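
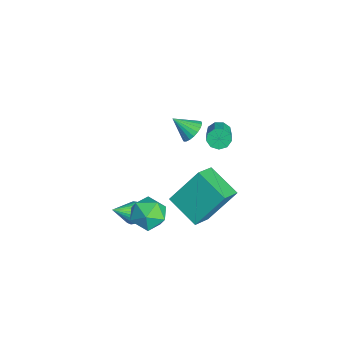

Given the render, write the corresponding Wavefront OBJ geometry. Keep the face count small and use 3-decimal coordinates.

v 1.603 -2.248 -2.76
v 1.934 -1.87 -2.451
v 1.937 -3.212 -1.94
v 1.717 -1.85 -2.339
v 1.479 -1.899 -2.3
v 1.264 -2.008 -2.341
v 1.106 -2.159 -2.454
v 1.035 -2.325 -2.62
v 1.062 -2.478 -2.811
v 1.183 -2.59 -2.992
v 1.376 -2.644 -3.134
v 1.608 -2.629 -3.211
v 1.84 -2.548 -3.21
v 2.03 -2.415 -3.131
v 2.147 -2.253 -2.988
v 2.17 -2.09 -2.806
v 2.095 -1.955 -2.616
v -1.645 1.002 -0.636
v -1.158 1.159 -0.22
v -2.015 0.158 0.116
v -1.36 1.324 -0.135
v -1.612 1.433 -0.138
v -1.87 1.467 -0.226
v -2.088 1.421 -0.385
v -2.23 1.302 -0.588
v -2.271 1.132 -0.799
v -2.203 0.939 -0.982
v -2.039 0.757 -1.105
v -1.806 0.617 -1.148
v -1.546 0.544 -1.101
v -1.303 0.55 -0.975
v -1.118 0.634 -0.789
v -1.025 0.782 -0.578
v -1.039 0.968 -0.376
v 1.812 -1.592 -1.38
v 2.306 -0.89 -1.753
v 2.894 -2.57 -1.787
v 3.388 -1.868 -2.16
v 3.282 -1.924 -1.232
v 2.613 -1.32 -0.98
v 2.587 -2.14 -2.56
v 1.918 -1.536 -2.308
v 2.784 -1.229 -2.482
v 3.214 -1.095 -1.662
v 1.986 -2.365 -1.878
v 2.416 -2.231 -1.058
v -3.775 2.682 -3.275
v -3.483 3.019 -3.676
v -2.493 2.816 -3.126
v -2.785 2.478 -2.725
v -3.609 3.252 -3.362
v -2.62 3.049 -2.812
v -3.813 3.217 -3.008
v -2.824 3.014 -2.457
v -3.999 2.932 -2.778
v -3.01 2.729 -2.228
v -4.08 2.53 -2.782
v -3.091 2.327 -2.231
v -4.018 2.198 -3.016
v -3.029 1.995 -2.466
v -3.842 2.093 -3.371
v -2.853 1.89 -2.821
v -3.634 2.263 -3.682
v -2.645 2.06 -3.132
v -3.492 2.629 -3.802
v -2.503 2.426 -3.252
v 1.315 0.014 -2.038
v 1.205 1.324 -0.4
v 2.651 0.926 -2.678
v 2.541 2.236 -1.04
v 2.119 -0.716 -1.4
v 2.009 0.594 0.238
v 3.455 0.196 -2.04
v 3.345 1.506 -0.402
f 2 1 4
f 2 4 3
f 4 1 5
f 4 5 3
f 5 1 6
f 5 6 3
f 6 1 7
f 6 7 3
f 7 1 8
f 7 8 3
f 8 1 9
f 8 9 3
f 9 1 10
f 9 10 3
f 10 1 11
f 10 11 3
f 11 1 12
f 11 12 3
f 12 1 13
f 12 13 3
f 13 1 14
f 13 14 3
f 14 1 15
f 14 15 3
f 15 1 16
f 15 16 3
f 16 1 17
f 16 17 3
f 17 1 2
f 17 2 3
f 19 18 21
f 19 21 20
f 21 18 22
f 21 22 20
f 22 18 23
f 22 23 20
f 23 18 24
f 23 24 20
f 24 18 25
f 24 25 20
f 25 18 26
f 25 26 20
f 26 18 27
f 26 27 20
f 27 18 28
f 27 28 20
f 28 18 29
f 28 29 20
f 29 18 30
f 29 30 20
f 30 18 31
f 30 31 20
f 31 18 32
f 31 32 20
f 32 18 33
f 32 33 20
f 33 18 34
f 33 34 20
f 34 18 19
f 34 19 20
f 35 46 40
f 35 40 36
f 35 36 42
f 35 42 45
f 35 45 46
f 36 40 44
f 40 46 39
f 46 45 37
f 45 42 41
f 42 36 43
f 38 44 39
f 38 39 37
f 38 37 41
f 38 41 43
f 38 43 44
f 39 44 40
f 37 39 46
f 41 37 45
f 43 41 42
f 44 43 36
f 48 47 51
f 48 51 49
f 49 51 52
f 49 52 50
f 51 47 53
f 51 53 52
f 52 53 54
f 52 54 50
f 53 47 55
f 53 55 54
f 54 55 56
f 54 56 50
f 55 47 57
f 55 57 56
f 56 57 58
f 56 58 50
f 57 47 59
f 57 59 58
f 58 59 60
f 58 60 50
f 59 47 61
f 59 61 60
f 60 61 62
f 60 62 50
f 61 47 63
f 61 63 62
f 62 63 64
f 62 64 50
f 63 47 65
f 63 65 64
f 64 65 66
f 64 66 50
f 65 47 48
f 65 48 66
f 66 48 49
f 66 49 50
f 68 70 67
f 71 68 67
f 67 70 69
f 69 71 67
f 68 74 70
f 72 68 71
f 72 74 68
f 70 74 69
f 73 71 69
f 69 74 73
f 73 72 71
f 74 72 73



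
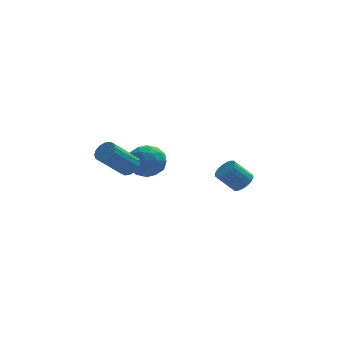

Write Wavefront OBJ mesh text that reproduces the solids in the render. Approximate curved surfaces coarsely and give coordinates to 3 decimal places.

v -1.127 1.632 -0.801
v -0.805 1.242 -0.677
v -1.832 0.759 0.465
v -2.153 1.148 0.341
v -0.729 1.448 -0.521
v -1.756 0.964 0.621
v -0.759 1.703 -0.44
v -1.786 1.219 0.702
v -0.888 1.939 -0.456
v -1.914 1.455 0.686
v -1.08 2.092 -0.564
v -2.107 1.609 0.578
v -1.285 2.123 -0.736
v -2.312 1.639 0.406
v -1.448 2.021 -0.925
v -2.475 1.538 0.217
v -1.524 1.816 -1.081
v -2.551 1.332 0.061
v -1.494 1.561 -1.162
v -2.521 1.077 -0.02
v -1.366 1.325 -1.146
v -2.392 0.841 -0.004
v -1.173 1.171 -1.038
v -2.2 0.688 0.104
v -0.968 1.141 -0.866
v -1.995 0.657 0.276
v -0.926 2.479 -0.578
v -0.384 2.247 0.022
v -0.496 1.453 -1.362
v 0.046 1.221 -0.762
v -0.782 1.127 -0.641
v -1.047 1.761 -0.157
v 0.167 1.939 -1.183
v -0.098 2.573 -0.699
v 0.291 1.913 -0.352
v -0.295 1.412 -0.017
v -0.585 2.288 -1.323
v -1.171 1.787 -0.988
v -0.693 2.453 -0.209
v -0.187 1.247 -1.131
v -0.674 1.192 -1.06
v -0.355 1.055 -0.707
v -1.082 2.168 -0.314
v -0.764 2.031 0.039
v -0.998 1.373 -0.351
v -0.116 1.669 -1.379
v 0.202 1.532 -1.026
v -0.525 2.645 -0.633
v -0.206 2.508 -0.28
v 0.118 2.327 -0.989
v 0.023 2.12 -0.076
v 0.275 1.517 -0.537
v 0.347 1.939 -0.785
v 0.191 2.312 -0.5
v -0.322 1.826 0.121
v -0.07 1.222 -0.34
v -0.556 1.167 -0.269
v -0.712 1.54 0.016
v 0.075 1.629 -0.099
v -0.81 2.478 -1
v -0.558 1.874 -1.461
v -0.168 2.16 -1.356
v -0.324 2.533 -1.071
v -1.155 2.183 -0.803
v -0.903 1.58 -1.264
v -1.071 1.388 -0.84
v -1.227 1.761 -0.555
v -0.955 2.071 -1.241
v 3.745 3.858 -3.189
v 4.036 4.277 -2.934
v 3.286 4.301 -2.116
v 2.995 3.882 -2.371
v 3.898 4.393 -3.064
v 3.148 4.417 -2.246
v 3.737 4.427 -3.213
v 2.987 4.452 -2.396
v 3.577 4.375 -3.359
v 2.827 4.4 -2.541
v 3.442 4.244 -3.478
v 2.692 4.269 -2.66
v 3.354 4.055 -3.554
v 2.604 4.079 -2.736
v 3.325 3.835 -3.574
v 2.575 3.859 -2.756
v 3.36 3.619 -3.535
v 2.61 3.643 -2.717
v 3.454 3.439 -3.444
v 2.704 3.463 -2.626
v 3.592 3.323 -3.314
v 2.842 3.347 -2.496
v 3.753 3.288 -3.164
v 3.003 3.313 -2.347
v 3.913 3.34 -3.019
v 3.163 3.365 -2.201
v 4.048 3.471 -2.9
v 3.298 3.496 -2.082
v 4.136 3.661 -2.824
v 3.386 3.685 -2.006
v 4.165 3.881 -2.804
v 3.415 3.905 -1.986
v 4.13 4.097 -2.843
v 3.38 4.121 -2.025
f 2 1 5
f 2 5 3
f 3 5 6
f 3 6 4
f 5 1 7
f 5 7 6
f 6 7 8
f 6 8 4
f 7 1 9
f 7 9 8
f 8 9 10
f 8 10 4
f 9 1 11
f 9 11 10
f 10 11 12
f 10 12 4
f 11 1 13
f 11 13 12
f 12 13 14
f 12 14 4
f 13 1 15
f 13 15 14
f 14 15 16
f 14 16 4
f 15 1 17
f 15 17 16
f 16 17 18
f 16 18 4
f 17 1 19
f 17 19 18
f 18 19 20
f 18 20 4
f 19 1 21
f 19 21 20
f 20 21 22
f 20 22 4
f 21 1 23
f 21 23 22
f 22 23 24
f 22 24 4
f 23 1 25
f 23 25 24
f 24 25 26
f 24 26 4
f 25 1 2
f 25 2 26
f 26 2 3
f 26 3 4
f 27 64 43
f 64 38 67
f 43 67 32
f 64 67 43
f 27 43 39
f 43 32 44
f 39 44 28
f 43 44 39
f 27 39 48
f 39 28 49
f 48 49 34
f 39 49 48
f 27 48 60
f 48 34 63
f 60 63 37
f 48 63 60
f 27 60 64
f 60 37 68
f 64 68 38
f 60 68 64
f 28 44 55
f 44 32 58
f 55 58 36
f 44 58 55
f 32 67 45
f 67 38 66
f 45 66 31
f 67 66 45
f 38 68 65
f 68 37 61
f 65 61 29
f 68 61 65
f 37 63 62
f 63 34 50
f 62 50 33
f 63 50 62
f 34 49 54
f 49 28 51
f 54 51 35
f 49 51 54
f 30 56 42
f 56 36 57
f 42 57 31
f 56 57 42
f 30 42 40
f 42 31 41
f 40 41 29
f 42 41 40
f 30 40 47
f 40 29 46
f 47 46 33
f 40 46 47
f 30 47 52
f 47 33 53
f 52 53 35
f 47 53 52
f 30 52 56
f 52 35 59
f 56 59 36
f 52 59 56
f 31 57 45
f 57 36 58
f 45 58 32
f 57 58 45
f 29 41 65
f 41 31 66
f 65 66 38
f 41 66 65
f 33 46 62
f 46 29 61
f 62 61 37
f 46 61 62
f 35 53 54
f 53 33 50
f 54 50 34
f 53 50 54
f 36 59 55
f 59 35 51
f 55 51 28
f 59 51 55
f 70 69 73
f 70 73 71
f 71 73 74
f 71 74 72
f 73 69 75
f 73 75 74
f 74 75 76
f 74 76 72
f 75 69 77
f 75 77 76
f 76 77 78
f 76 78 72
f 77 69 79
f 77 79 78
f 78 79 80
f 78 80 72
f 79 69 81
f 79 81 80
f 80 81 82
f 80 82 72
f 81 69 83
f 81 83 82
f 82 83 84
f 82 84 72
f 83 69 85
f 83 85 84
f 84 85 86
f 84 86 72
f 85 69 87
f 85 87 86
f 86 87 88
f 86 88 72
f 87 69 89
f 87 89 88
f 88 89 90
f 88 90 72
f 89 69 91
f 89 91 90
f 90 91 92
f 90 92 72
f 91 69 93
f 91 93 92
f 92 93 94
f 92 94 72
f 93 69 95
f 93 95 94
f 94 95 96
f 94 96 72
f 95 69 97
f 95 97 96
f 96 97 98
f 96 98 72
f 97 69 99
f 97 99 98
f 98 99 100
f 98 100 72
f 99 69 101
f 99 101 100
f 100 101 102
f 100 102 72
f 101 69 70
f 101 70 102
f 102 70 71
f 102 71 72



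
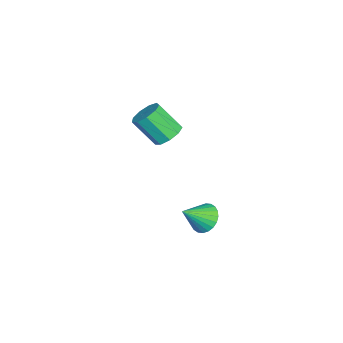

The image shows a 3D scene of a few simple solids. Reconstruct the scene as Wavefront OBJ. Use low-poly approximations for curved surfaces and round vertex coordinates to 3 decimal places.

v -2.248 -1.897 -2.301
v -1.804 -1.388 -2.117
v -1.672 -2.703 -1.459
v -2.008 -1.348 -1.94
v -2.248 -1.391 -1.818
v -2.488 -1.512 -1.769
v -2.692 -1.691 -1.801
v -2.828 -1.901 -1.91
v -2.875 -2.111 -2.078
v -2.827 -2.289 -2.28
v -2.691 -2.406 -2.485
v -2.487 -2.447 -2.663
v -2.247 -2.403 -2.785
v -2.007 -2.283 -2.834
v -1.803 -2.103 -2.802
v -1.667 -1.893 -2.693
v -1.62 -1.683 -2.525
v -1.668 -1.506 -2.323
v -2.83 -3.331 2.056
v -2.216 -3.216 2.267
v -2.415 -4.114 3.336
v -3.03 -4.229 3.124
v -2.502 -2.924 2.458
v -2.702 -3.822 3.527
v -2.942 -2.823 2.461
v -3.141 -3.72 3.53
v -3.329 -2.959 2.274
v -3.529 -3.857 3.343
v -3.483 -3.27 1.985
v -3.683 -4.167 3.054
v -3.332 -3.609 1.729
v -3.532 -4.506 2.798
v -2.945 -3.818 1.625
v -3.145 -4.716 2.694
v -2.505 -3.8 1.723
v -2.705 -4.697 2.792
v -2.217 -3.562 1.976
v -2.417 -4.459 3.045
f 2 1 4
f 2 4 3
f 4 1 5
f 4 5 3
f 5 1 6
f 5 6 3
f 6 1 7
f 6 7 3
f 7 1 8
f 7 8 3
f 8 1 9
f 8 9 3
f 9 1 10
f 9 10 3
f 10 1 11
f 10 11 3
f 11 1 12
f 11 12 3
f 12 1 13
f 12 13 3
f 13 1 14
f 13 14 3
f 14 1 15
f 14 15 3
f 15 1 16
f 15 16 3
f 16 1 17
f 16 17 3
f 17 1 18
f 17 18 3
f 18 1 2
f 18 2 3
f 20 19 23
f 20 23 21
f 21 23 24
f 21 24 22
f 23 19 25
f 23 25 24
f 24 25 26
f 24 26 22
f 25 19 27
f 25 27 26
f 26 27 28
f 26 28 22
f 27 19 29
f 27 29 28
f 28 29 30
f 28 30 22
f 29 19 31
f 29 31 30
f 30 31 32
f 30 32 22
f 31 19 33
f 31 33 32
f 32 33 34
f 32 34 22
f 33 19 35
f 33 35 34
f 34 35 36
f 34 36 22
f 35 19 37
f 35 37 36
f 36 37 38
f 36 38 22
f 37 19 20
f 37 20 38
f 38 20 21
f 38 21 22



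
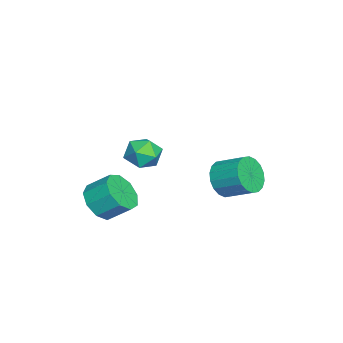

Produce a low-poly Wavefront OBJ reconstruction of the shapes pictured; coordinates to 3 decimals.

v -0.098 -3.309 -1.372
v 0.726 -3.244 -1.523
v 0.782 -2.407 -0.859
v -0.042 -2.471 -0.708
v 0.431 -2.925 -1.9
v 0.488 -2.088 -1.236
v -0.111 -2.786 -2.03
v -0.055 -1.949 -1.366
v -0.647 -2.891 -1.852
v -0.591 -2.054 -1.187
v -0.926 -3.191 -1.449
v -0.87 -2.354 -0.785
v -0.818 -3.547 -1.011
v -0.762 -2.71 -0.347
v -0.373 -3.79 -0.741
v -0.317 -2.953 -0.077
v 0.201 -3.809 -0.767
v 0.257 -2.972 -0.103
v 0.635 -3.593 -1.076
v 0.691 -2.756 -0.412
v -0.611 -1.583 0.917
v 0.04 -1.27 0.778
v -0.12 -2.21 1.802
v 0.531 -1.897 1.663
v -0.018 -1.496 1.946
v -0.321 -1.108 1.398
v 0.241 -2.372 1.182
v -0.062 -1.984 0.634
v 0.567 -1.757 0.941
v 0.407 -1.215 1.414
v -0.487 -2.265 1.166
v -0.647 -1.723 1.639
v -3.406 0.592 -1.871
v -2.658 0.529 -2.224
v -2.305 1.565 -1.661
v -3.054 1.628 -1.309
v -2.848 0.728 -2.47
v -2.496 1.763 -1.908
v -3.149 0.9 -2.598
v -2.797 1.935 -2.035
v -3.501 1.011 -2.582
v -3.149 2.046 -2.019
v -3.834 1.039 -2.425
v -3.482 2.074 -1.862
v -4.083 0.978 -2.158
v -3.73 2.014 -1.596
v -4.197 0.841 -1.835
v -3.845 1.877 -1.272
v -4.155 0.655 -1.519
v -3.802 1.691 -0.956
v -3.964 0.457 -1.272
v -3.612 1.492 -0.71
v -3.663 0.285 -1.145
v -3.311 1.32 -0.582
v -3.311 0.174 -1.161
v -2.959 1.209 -0.598
v -2.978 0.146 -1.318
v -2.626 1.181 -0.755
v -2.73 0.206 -1.584
v -2.377 1.242 -1.022
v -2.615 0.343 -1.908
v -2.263 1.379 -1.345
f 2 1 5
f 2 5 3
f 3 5 6
f 3 6 4
f 5 1 7
f 5 7 6
f 6 7 8
f 6 8 4
f 7 1 9
f 7 9 8
f 8 9 10
f 8 10 4
f 9 1 11
f 9 11 10
f 10 11 12
f 10 12 4
f 11 1 13
f 11 13 12
f 12 13 14
f 12 14 4
f 13 1 15
f 13 15 14
f 14 15 16
f 14 16 4
f 15 1 17
f 15 17 16
f 16 17 18
f 16 18 4
f 17 1 19
f 17 19 18
f 18 19 20
f 18 20 4
f 19 1 2
f 19 2 20
f 20 2 3
f 20 3 4
f 21 32 26
f 21 26 22
f 21 22 28
f 21 28 31
f 21 31 32
f 22 26 30
f 26 32 25
f 32 31 23
f 31 28 27
f 28 22 29
f 24 30 25
f 24 25 23
f 24 23 27
f 24 27 29
f 24 29 30
f 25 30 26
f 23 25 32
f 27 23 31
f 29 27 28
f 30 29 22
f 34 33 37
f 34 37 35
f 35 37 38
f 35 38 36
f 37 33 39
f 37 39 38
f 38 39 40
f 38 40 36
f 39 33 41
f 39 41 40
f 40 41 42
f 40 42 36
f 41 33 43
f 41 43 42
f 42 43 44
f 42 44 36
f 43 33 45
f 43 45 44
f 44 45 46
f 44 46 36
f 45 33 47
f 45 47 46
f 46 47 48
f 46 48 36
f 47 33 49
f 47 49 48
f 48 49 50
f 48 50 36
f 49 33 51
f 49 51 50
f 50 51 52
f 50 52 36
f 51 33 53
f 51 53 52
f 52 53 54
f 52 54 36
f 53 33 55
f 53 55 54
f 54 55 56
f 54 56 36
f 55 33 57
f 55 57 56
f 56 57 58
f 56 58 36
f 57 33 59
f 57 59 58
f 58 59 60
f 58 60 36
f 59 33 61
f 59 61 60
f 60 61 62
f 60 62 36
f 61 33 34
f 61 34 62
f 62 34 35
f 62 35 36



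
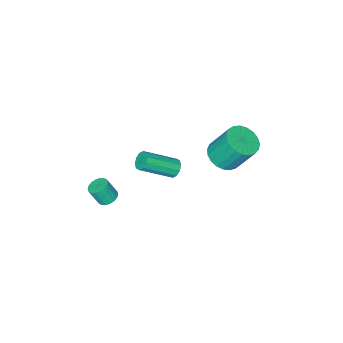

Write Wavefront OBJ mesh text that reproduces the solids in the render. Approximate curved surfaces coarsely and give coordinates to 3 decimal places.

v -3.608 2.453 -3.074
v -2.668 2.505 -2.841
v -3.132 3.38 -1.172
v -4.072 3.327 -1.406
v -2.725 2.852 -3.039
v -3.189 3.727 -1.37
v -2.935 3.13 -3.242
v -3.398 4.005 -1.574
v -3.261 3.291 -3.417
v -3.724 4.166 -1.749
v -3.647 3.307 -3.533
v -4.11 4.181 -1.864
v -4.026 3.175 -3.569
v -4.49 4.049 -1.9
v -4.334 2.918 -3.52
v -4.797 3.793 -1.851
v -4.515 2.581 -3.393
v -4.979 3.455 -1.725
v -4.54 2.221 -3.212
v -5.004 3.096 -1.543
v -4.404 1.902 -3.007
v -4.867 2.777 -1.338
v -4.13 1.678 -2.813
v -4.594 2.553 -1.144
v -3.766 1.588 -2.665
v -4.229 2.462 -0.996
v -3.375 1.647 -2.587
v -3.838 2.522 -0.919
v -3.024 1.846 -2.594
v -3.487 2.72 -0.925
v -2.774 2.149 -2.684
v -3.237 3.024 -1.015
v -1.262 1.357 -3.367
v -0.882 1.634 -3.671
v 0.601 0.78 -2.598
v 0.222 0.503 -2.293
v -0.965 1.831 -3.399
v 0.518 0.977 -2.326
v -1.162 1.847 -3.115
v 0.321 0.993 -2.041
v -1.397 1.676 -2.927
v 0.087 0.822 -1.853
v -1.58 1.383 -2.907
v -0.096 0.529 -1.833
v -1.641 1.08 -3.062
v -0.158 0.226 -1.989
v -1.558 0.883 -3.334
v -0.075 0.029 -2.261
v -1.361 0.867 -3.619
v 0.122 0.013 -2.545
v -1.127 1.038 -3.807
v 0.357 0.184 -2.733
v -0.944 1.331 -3.827
v 0.54 0.477 -2.753
v 2.475 0.573 -3.736
v 2.922 0.909 -3.762
v 3.253 0.542 -2.79
v 2.805 0.207 -2.764
v 2.752 1.052 -3.65
v 3.083 0.685 -2.678
v 2.527 1.101 -3.555
v 2.857 0.734 -2.583
v 2.291 1.045 -3.496
v 2.622 0.678 -2.524
v 2.092 0.895 -3.484
v 2.423 0.529 -2.512
v 1.969 0.682 -3.523
v 2.299 0.316 -2.551
v 1.945 0.448 -3.603
v 2.276 0.081 -2.631
v 2.027 0.238 -3.71
v 2.358 -0.129 -2.738
v 2.197 0.095 -3.822
v 2.528 -0.272 -2.85
v 2.423 0.046 -3.917
v 2.753 -0.321 -2.945
v 2.658 0.102 -3.976
v 2.989 -0.265 -3.004
v 2.857 0.251 -3.988
v 3.188 -0.115 -3.016
v 2.981 0.464 -3.949
v 3.311 0.098 -2.977
v 3.004 0.699 -3.869
v 3.335 0.332 -2.897
f 2 1 5
f 2 5 3
f 3 5 6
f 3 6 4
f 5 1 7
f 5 7 6
f 6 7 8
f 6 8 4
f 7 1 9
f 7 9 8
f 8 9 10
f 8 10 4
f 9 1 11
f 9 11 10
f 10 11 12
f 10 12 4
f 11 1 13
f 11 13 12
f 12 13 14
f 12 14 4
f 13 1 15
f 13 15 14
f 14 15 16
f 14 16 4
f 15 1 17
f 15 17 16
f 16 17 18
f 16 18 4
f 17 1 19
f 17 19 18
f 18 19 20
f 18 20 4
f 19 1 21
f 19 21 20
f 20 21 22
f 20 22 4
f 21 1 23
f 21 23 22
f 22 23 24
f 22 24 4
f 23 1 25
f 23 25 24
f 24 25 26
f 24 26 4
f 25 1 27
f 25 27 26
f 26 27 28
f 26 28 4
f 27 1 29
f 27 29 28
f 28 29 30
f 28 30 4
f 29 1 31
f 29 31 30
f 30 31 32
f 30 32 4
f 31 1 2
f 31 2 32
f 32 2 3
f 32 3 4
f 34 33 37
f 34 37 35
f 35 37 38
f 35 38 36
f 37 33 39
f 37 39 38
f 38 39 40
f 38 40 36
f 39 33 41
f 39 41 40
f 40 41 42
f 40 42 36
f 41 33 43
f 41 43 42
f 42 43 44
f 42 44 36
f 43 33 45
f 43 45 44
f 44 45 46
f 44 46 36
f 45 33 47
f 45 47 46
f 46 47 48
f 46 48 36
f 47 33 49
f 47 49 48
f 48 49 50
f 48 50 36
f 49 33 51
f 49 51 50
f 50 51 52
f 50 52 36
f 51 33 53
f 51 53 52
f 52 53 54
f 52 54 36
f 53 33 34
f 53 34 54
f 54 34 35
f 54 35 36
f 56 55 59
f 56 59 57
f 57 59 60
f 57 60 58
f 59 55 61
f 59 61 60
f 60 61 62
f 60 62 58
f 61 55 63
f 61 63 62
f 62 63 64
f 62 64 58
f 63 55 65
f 63 65 64
f 64 65 66
f 64 66 58
f 65 55 67
f 65 67 66
f 66 67 68
f 66 68 58
f 67 55 69
f 67 69 68
f 68 69 70
f 68 70 58
f 69 55 71
f 69 71 70
f 70 71 72
f 70 72 58
f 71 55 73
f 71 73 72
f 72 73 74
f 72 74 58
f 73 55 75
f 73 75 74
f 74 75 76
f 74 76 58
f 75 55 77
f 75 77 76
f 76 77 78
f 76 78 58
f 77 55 79
f 77 79 78
f 78 79 80
f 78 80 58
f 79 55 81
f 79 81 80
f 80 81 82
f 80 82 58
f 81 55 83
f 81 83 82
f 82 83 84
f 82 84 58
f 83 55 56
f 83 56 84
f 84 56 57
f 84 57 58



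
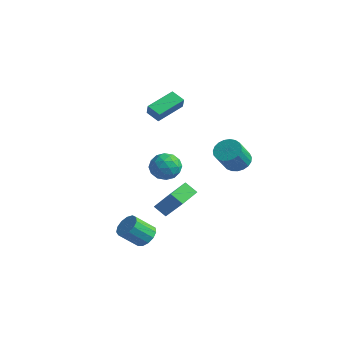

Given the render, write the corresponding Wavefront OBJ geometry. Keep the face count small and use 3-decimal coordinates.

v 0.488 -1.798 1.356
v 1.142 -1.749 0.718
v 1.038 -3.091 1.822
v 1.692 -3.042 1.184
v 1.698 -2.461 1.891
v 1.358 -1.662 1.603
v 0.822 -3.178 0.937
v 0.482 -2.379 0.649
v 1.349 -2.602 0.459
v 1.89 -2.159 1.049
v 0.29 -2.681 1.491
v 0.831 -2.238 2.081
v 0.766 -1.66 0.996
v 1.414 -3.18 1.544
v 1.417 -2.838 1.959
v 1.802 -2.81 1.584
v 0.893 -1.609 1.516
v 1.278 -1.58 1.142
v 1.605 -1.999 1.831
v 0.902 -3.26 1.398
v 1.287 -3.231 1.024
v 0.378 -2.03 0.956
v 0.763 -2.002 0.581
v 0.575 -2.841 0.709
v 1.272 -2.132 0.469
v 1.596 -2.892 0.743
v 1.085 -2.972 0.598
v 0.885 -2.503 0.429
v 1.591 -1.872 0.816
v 1.914 -2.632 1.09
v 1.918 -2.291 1.505
v 1.717 -1.821 1.336
v 1.712 -2.373 0.664
v 0.266 -2.208 1.45
v 0.589 -2.968 1.724
v 0.463 -3.019 1.204
v 0.262 -2.549 1.035
v 0.584 -1.948 1.797
v 0.908 -2.708 2.071
v 1.295 -2.337 2.111
v 1.095 -1.868 1.942
v 0.468 -2.467 1.876
v -3.451 0.403 2.63
v -3.081 0.149 3.34
v -3.375 2.136 3.211
v -3.005 1.882 3.921
v -2.635 0.498 2.239
v -2.265 0.244 2.949
v -2.559 2.231 2.82
v -2.189 1.977 3.53
v 0.035 3.89 -0.989
v 0.629 4.387 -0.692
v 0.84 3.388 0.565
v 0.245 2.89 0.269
v 0.347 4.516 -0.543
v 0.557 3.517 0.715
v 0.01 4.537 -0.47
v 0.22 3.538 0.788
v -0.323 4.446 -0.487
v -0.112 3.446 0.771
v -0.593 4.258 -0.591
v -0.383 3.259 0.667
v -0.755 4.007 -0.763
v -0.545 3.008 0.494
v -0.781 3.736 -0.975
v -0.57 2.736 0.283
v -0.665 3.491 -1.189
v -0.455 2.491 0.069
v -0.428 3.315 -1.368
v -0.218 2.315 -0.111
v -0.112 3.238 -1.482
v 0.099 2.239 -0.225
v 0.231 3.275 -1.51
v 0.441 2.275 -0.253
v 0.539 3.417 -1.449
v 0.749 2.418 -0.191
v 0.76 3.641 -1.307
v 0.97 2.642 -0.05
v 0.856 3.908 -1.111
v 1.066 2.909 0.146
v 0.81 4.172 -0.894
v 1.02 3.173 0.364
v -1.934 -0.484 -3.753
v -0.482 -0.585 -2.131
v -2.177 0.81 -3.456
v -0.725 0.709 -1.833
v -1.275 -0.229 -4.327
v 0.177 -0.33 -2.704
v -1.518 1.065 -4.029
v -0.066 0.964 -2.407
v 0.113 -2.915 -4.193
v 0.75 -3.323 -4.265
v 0.264 -4.253 -3.278
v -0.373 -3.845 -3.207
v 0.825 -3.036 -3.956
v 0.339 -3.966 -2.97
v 0.674 -2.71 -3.723
v 0.188 -3.64 -2.737
v 0.345 -2.449 -3.64
v -0.141 -3.379 -2.653
v -0.058 -2.336 -3.732
v -0.544 -3.266 -2.745
v -0.407 -2.407 -3.97
v -0.892 -3.337 -2.984
v -0.59 -2.639 -4.279
v -1.076 -3.569 -3.293
v -0.551 -2.959 -4.561
v -1.036 -3.889 -3.575
v -0.3 -3.265 -4.727
v -0.786 -4.195 -3.74
v 0.081 -3.46 -4.722
v -0.404 -4.39 -3.736
v 0.473 -3.481 -4.55
v -0.013 -4.411 -3.564
f 1 38 17
f 38 12 41
f 17 41 6
f 38 41 17
f 1 17 13
f 17 6 18
f 13 18 2
f 17 18 13
f 1 13 22
f 13 2 23
f 22 23 8
f 13 23 22
f 1 22 34
f 22 8 37
f 34 37 11
f 22 37 34
f 1 34 38
f 34 11 42
f 38 42 12
f 34 42 38
f 2 18 29
f 18 6 32
f 29 32 10
f 18 32 29
f 6 41 19
f 41 12 40
f 19 40 5
f 41 40 19
f 12 42 39
f 42 11 35
f 39 35 3
f 42 35 39
f 11 37 36
f 37 8 24
f 36 24 7
f 37 24 36
f 8 23 28
f 23 2 25
f 28 25 9
f 23 25 28
f 4 30 16
f 30 10 31
f 16 31 5
f 30 31 16
f 4 16 14
f 16 5 15
f 14 15 3
f 16 15 14
f 4 14 21
f 14 3 20
f 21 20 7
f 14 20 21
f 4 21 26
f 21 7 27
f 26 27 9
f 21 27 26
f 4 26 30
f 26 9 33
f 30 33 10
f 26 33 30
f 5 31 19
f 31 10 32
f 19 32 6
f 31 32 19
f 3 15 39
f 15 5 40
f 39 40 12
f 15 40 39
f 7 20 36
f 20 3 35
f 36 35 11
f 20 35 36
f 9 27 28
f 27 7 24
f 28 24 8
f 27 24 28
f 10 33 29
f 33 9 25
f 29 25 2
f 33 25 29
f 44 46 43
f 47 44 43
f 43 46 45
f 45 47 43
f 44 50 46
f 48 44 47
f 48 50 44
f 46 50 45
f 49 47 45
f 45 50 49
f 49 48 47
f 50 48 49
f 52 51 55
f 52 55 53
f 53 55 56
f 53 56 54
f 55 51 57
f 55 57 56
f 56 57 58
f 56 58 54
f 57 51 59
f 57 59 58
f 58 59 60
f 58 60 54
f 59 51 61
f 59 61 60
f 60 61 62
f 60 62 54
f 61 51 63
f 61 63 62
f 62 63 64
f 62 64 54
f 63 51 65
f 63 65 64
f 64 65 66
f 64 66 54
f 65 51 67
f 65 67 66
f 66 67 68
f 66 68 54
f 67 51 69
f 67 69 68
f 68 69 70
f 68 70 54
f 69 51 71
f 69 71 70
f 70 71 72
f 70 72 54
f 71 51 73
f 71 73 72
f 72 73 74
f 72 74 54
f 73 51 75
f 73 75 74
f 74 75 76
f 74 76 54
f 75 51 77
f 75 77 76
f 76 77 78
f 76 78 54
f 77 51 79
f 77 79 78
f 78 79 80
f 78 80 54
f 79 51 81
f 79 81 80
f 80 81 82
f 80 82 54
f 81 51 52
f 81 52 82
f 82 52 53
f 82 53 54
f 84 86 83
f 87 84 83
f 83 86 85
f 85 87 83
f 84 90 86
f 88 84 87
f 88 90 84
f 86 90 85
f 89 87 85
f 85 90 89
f 89 88 87
f 90 88 89
f 92 91 95
f 92 95 93
f 93 95 96
f 93 96 94
f 95 91 97
f 95 97 96
f 96 97 98
f 96 98 94
f 97 91 99
f 97 99 98
f 98 99 100
f 98 100 94
f 99 91 101
f 99 101 100
f 100 101 102
f 100 102 94
f 101 91 103
f 101 103 102
f 102 103 104
f 102 104 94
f 103 91 105
f 103 105 104
f 104 105 106
f 104 106 94
f 105 91 107
f 105 107 106
f 106 107 108
f 106 108 94
f 107 91 109
f 107 109 108
f 108 109 110
f 108 110 94
f 109 91 111
f 109 111 110
f 110 111 112
f 110 112 94
f 111 91 113
f 111 113 112
f 112 113 114
f 112 114 94
f 113 91 92
f 113 92 114
f 114 92 93
f 114 93 94



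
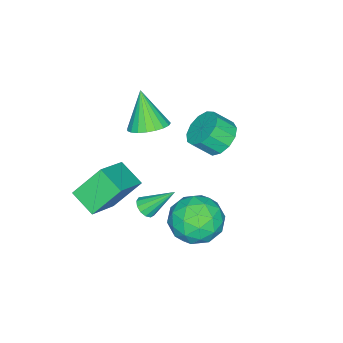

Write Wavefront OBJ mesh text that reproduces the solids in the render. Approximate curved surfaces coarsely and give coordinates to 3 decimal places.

v -0.023 -3.696 1.358
v 1.654 -3.646 2.353
v 0.287 -2.518 0.777
v 1.963 -2.468 1.772
v 0.817 -4.592 -0.012
v 2.493 -4.542 0.983
v 1.126 -3.414 -0.593
v 2.803 -3.364 0.402
v 0.238 -2.371 -0.918
v 0.768 -2.301 -0.749
v -0.298 -1.249 0.298
v 0.716 -2.084 -0.972
v 0.513 -1.958 -1.178
v 0.223 -1.963 -1.302
v -0.063 -2.097 -1.303
v -0.252 -2.319 -1.183
v -0.286 -2.557 -0.979
v -0.154 -2.736 -0.755
v 0.103 -2.799 -0.584
v 0.403 -2.726 -0.518
v 0.651 -2.541 -0.58
v -3.332 -0.769 1.678
v -2.488 -0.717 1.224
v -2.023 -1.418 2.009
v -2.868 -1.471 2.462
v -2.492 -0.315 1.586
v -2.027 -1.016 2.37
v -2.763 -0.057 1.977
v -2.298 -0.758 2.761
v -3.214 -0.025 2.273
v -2.75 -0.726 3.057
v -3.703 -0.23 2.38
v -3.239 -0.931 3.164
v -4.075 -0.606 2.264
v -3.61 -1.307 3.048
v -4.21 -1.034 1.962
v -3.746 -1.735 2.746
v -4.067 -1.378 1.57
v -3.603 -2.079 2.354
v -3.691 -1.528 1.212
v -3.226 -2.229 1.996
v -3.2 -1.438 1.002
v -2.736 -2.139 1.786
v -2.752 -1.136 1.007
v -2.287 -1.837 1.791
v 0.853 1.712 0.929
v 1.547 0.931 1.636
v 0.533 0.209 -0.416
v 1.227 -0.572 0.291
v 0.104 -0.175 0.706
v 0.301 0.754 1.538
v 1.779 0.386 -0.318
v 1.976 1.315 0.514
v 2.119 0.112 0.866
v 1.084 -0.235 1.499
v 0.996 1.375 -0.279
v -0.039 1.028 0.354
v 1.228 1.453 1.401
v 0.852 -0.313 -0.181
v 0.192 -0.08 0.064
v 0.6 -0.539 0.479
v 0.496 1.349 1.343
v 0.904 0.89 1.759
v 0.056 0.24 1.212
v 1.176 0.25 -0.539
v 1.584 -0.209 -0.123
v 1.48 1.679 0.741
v 1.888 1.22 1.156
v 2.024 0.9 0.008
v 1.972 0.513 1.363
v 1.785 -0.37 0.573
v 2.108 0.193 0.215
v 2.224 0.738 0.704
v 1.364 0.309 1.736
v 1.176 -0.574 0.945
v 0.516 -0.341 1.189
v 0.632 0.205 1.678
v 1.7 -0.173 1.283
v 0.904 1.714 0.275
v 0.716 0.831 -0.516
v 1.448 0.935 -0.458
v 1.564 1.481 0.031
v 0.295 1.51 0.647
v 0.108 0.627 -0.143
v -0.144 0.402 0.516
v -0.028 0.947 1.005
v 0.38 1.313 -0.063
v -1.458 -3.234 2.869
v -0.7 -2.871 3.29
v -2.022 -3.986 4.531
v -0.961 -2.584 3.332
v -1.308 -2.408 3.293
v -1.681 -2.376 3.181
v -2.016 -2.492 3.015
v -2.254 -2.736 2.824
v -2.354 -3.066 2.64
v -2.299 -3.425 2.496
v -2.099 -3.751 2.417
v -1.788 -3.988 2.415
v -1.42 -4.094 2.492
v -1.058 -4.052 2.634
v -0.766 -3.868 2.817
v -0.593 -3.574 3.009
v -0.569 -3.222 3.176
f 2 4 1
f 5 2 1
f 1 4 3
f 3 5 1
f 2 8 4
f 6 2 5
f 6 8 2
f 4 8 3
f 7 5 3
f 3 8 7
f 7 6 5
f 8 6 7
f 10 9 12
f 10 12 11
f 12 9 13
f 12 13 11
f 13 9 14
f 13 14 11
f 14 9 15
f 14 15 11
f 15 9 16
f 15 16 11
f 16 9 17
f 16 17 11
f 17 9 18
f 17 18 11
f 18 9 19
f 18 19 11
f 19 9 20
f 19 20 11
f 20 9 21
f 20 21 11
f 21 9 10
f 21 10 11
f 23 22 26
f 23 26 24
f 24 26 27
f 24 27 25
f 26 22 28
f 26 28 27
f 27 28 29
f 27 29 25
f 28 22 30
f 28 30 29
f 29 30 31
f 29 31 25
f 30 22 32
f 30 32 31
f 31 32 33
f 31 33 25
f 32 22 34
f 32 34 33
f 33 34 35
f 33 35 25
f 34 22 36
f 34 36 35
f 35 36 37
f 35 37 25
f 36 22 38
f 36 38 37
f 37 38 39
f 37 39 25
f 38 22 40
f 38 40 39
f 39 40 41
f 39 41 25
f 40 22 42
f 40 42 41
f 41 42 43
f 41 43 25
f 42 22 44
f 42 44 43
f 43 44 45
f 43 45 25
f 44 22 23
f 44 23 45
f 45 23 24
f 45 24 25
f 46 83 62
f 83 57 86
f 62 86 51
f 83 86 62
f 46 62 58
f 62 51 63
f 58 63 47
f 62 63 58
f 46 58 67
f 58 47 68
f 67 68 53
f 58 68 67
f 46 67 79
f 67 53 82
f 79 82 56
f 67 82 79
f 46 79 83
f 79 56 87
f 83 87 57
f 79 87 83
f 47 63 74
f 63 51 77
f 74 77 55
f 63 77 74
f 51 86 64
f 86 57 85
f 64 85 50
f 86 85 64
f 57 87 84
f 87 56 80
f 84 80 48
f 87 80 84
f 56 82 81
f 82 53 69
f 81 69 52
f 82 69 81
f 53 68 73
f 68 47 70
f 73 70 54
f 68 70 73
f 49 75 61
f 75 55 76
f 61 76 50
f 75 76 61
f 49 61 59
f 61 50 60
f 59 60 48
f 61 60 59
f 49 59 66
f 59 48 65
f 66 65 52
f 59 65 66
f 49 66 71
f 66 52 72
f 71 72 54
f 66 72 71
f 49 71 75
f 71 54 78
f 75 78 55
f 71 78 75
f 50 76 64
f 76 55 77
f 64 77 51
f 76 77 64
f 48 60 84
f 60 50 85
f 84 85 57
f 60 85 84
f 52 65 81
f 65 48 80
f 81 80 56
f 65 80 81
f 54 72 73
f 72 52 69
f 73 69 53
f 72 69 73
f 55 78 74
f 78 54 70
f 74 70 47
f 78 70 74
f 89 88 91
f 89 91 90
f 91 88 92
f 91 92 90
f 92 88 93
f 92 93 90
f 93 88 94
f 93 94 90
f 94 88 95
f 94 95 90
f 95 88 96
f 95 96 90
f 96 88 97
f 96 97 90
f 97 88 98
f 97 98 90
f 98 88 99
f 98 99 90
f 99 88 100
f 99 100 90
f 100 88 101
f 100 101 90
f 101 88 102
f 101 102 90
f 102 88 103
f 102 103 90
f 103 88 104
f 103 104 90
f 104 88 89
f 104 89 90



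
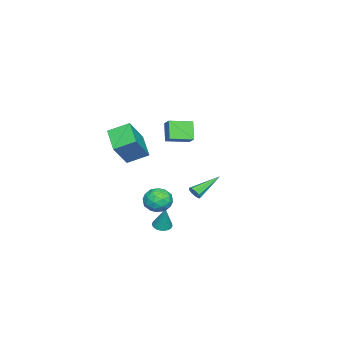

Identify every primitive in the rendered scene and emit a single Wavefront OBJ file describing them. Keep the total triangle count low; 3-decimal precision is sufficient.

v -3.277 -1.927 0.555
v -4.134 -2.318 1.786
v -4.281 -0.596 0.278
v -5.138 -0.987 1.51
v -2.722 -1.393 1.11
v -3.579 -1.784 2.342
v -3.726 -0.062 0.834
v -4.583 -0.453 2.065
v 1.992 2.111 -1.101
v 2.334 2.285 -0.721
v 0.388 3.209 -0.159
v 2.329 2.521 -1.005
v 2.167 2.566 -1.333
v 1.923 2.398 -1.553
v 1.711 2.096 -1.562
v 1.63 1.801 -1.355
v 1.719 1.651 -1.029
v 1.936 1.716 -0.737
v 2.178 1.967 -0.616
v 3.709 0.789 -2.112
v 4.496 0.388 -1.603
v 2.664 0.132 -1.017
v 3.451 -0.269 -0.508
v 3.309 0.74 -0.512
v 3.954 1.147 -1.189
v 3.206 -0.627 -1.431
v 3.851 -0.22 -2.108
v 4.185 -0.487 -1.182
v 4.249 0.357 -0.614
v 2.911 0.163 -2.006
v 2.975 1.007 -1.438
v 4.194 0.646 -1.954
v 2.966 -0.126 -0.666
v 2.882 0.467 -0.669
v 3.345 0.231 -0.369
v 3.876 1.092 -1.711
v 4.338 0.856 -1.411
v 3.641 1.064 -0.77
v 2.822 -0.336 -1.209
v 3.284 -0.572 -0.909
v 3.815 0.289 -2.251
v 4.278 0.053 -1.951
v 3.519 -0.544 -1.85
v 4.474 -0.104 -1.407
v 3.86 -0.491 -0.763
v 3.715 -0.7 -1.306
v 4.095 -0.462 -1.704
v 4.511 0.392 -1.073
v 3.897 0.006 -0.429
v 3.814 0.6 -0.432
v 4.193 0.838 -0.83
v 4.328 -0.122 -0.826
v 3.263 0.514 -2.191
v 2.649 0.128 -1.547
v 2.967 -0.318 -1.79
v 3.346 -0.08 -2.188
v 3.3 1.011 -1.857
v 2.686 0.624 -1.213
v 3.065 0.982 -0.916
v 3.445 1.22 -1.314
v 2.832 0.642 -1.794
v 2.92 -2.488 2.844
v 2.405 -1.196 3.506
v 4.291 -1.511 2.006
v 3.776 -0.22 2.668
v 4.204 -2.84 4.532
v 3.689 -1.549 5.194
v 5.575 -1.864 3.694
v 5.06 -0.572 4.356
v 1.279 -0.361 -4.79
v 1.594 0.181 -4.997
v 1.721 0.041 -3.07
v 1.357 0.272 -4.958
v 1.108 0.268 -4.893
v 0.885 0.168 -4.812
v 0.722 -0.013 -4.728
v 0.644 -0.247 -4.653
v 0.662 -0.498 -4.599
v 0.775 -0.728 -4.574
v 0.964 -0.903 -4.582
v 1.201 -0.994 -4.621
v 1.45 -0.99 -4.687
v 1.673 -0.89 -4.767
v 1.836 -0.709 -4.851
v 1.915 -0.475 -4.926
v 1.896 -0.224 -4.98
v 1.783 0.006 -5.005
f 2 4 1
f 5 2 1
f 1 4 3
f 3 5 1
f 2 8 4
f 6 2 5
f 6 8 2
f 4 8 3
f 7 5 3
f 3 8 7
f 7 6 5
f 8 6 7
f 10 9 12
f 10 12 11
f 12 9 13
f 12 13 11
f 13 9 14
f 13 14 11
f 14 9 15
f 14 15 11
f 15 9 16
f 15 16 11
f 16 9 17
f 16 17 11
f 17 9 18
f 17 18 11
f 18 9 19
f 18 19 11
f 19 9 10
f 19 10 11
f 20 57 36
f 57 31 60
f 36 60 25
f 57 60 36
f 20 36 32
f 36 25 37
f 32 37 21
f 36 37 32
f 20 32 41
f 32 21 42
f 41 42 27
f 32 42 41
f 20 41 53
f 41 27 56
f 53 56 30
f 41 56 53
f 20 53 57
f 53 30 61
f 57 61 31
f 53 61 57
f 21 37 48
f 37 25 51
f 48 51 29
f 37 51 48
f 25 60 38
f 60 31 59
f 38 59 24
f 60 59 38
f 31 61 58
f 61 30 54
f 58 54 22
f 61 54 58
f 30 56 55
f 56 27 43
f 55 43 26
f 56 43 55
f 27 42 47
f 42 21 44
f 47 44 28
f 42 44 47
f 23 49 35
f 49 29 50
f 35 50 24
f 49 50 35
f 23 35 33
f 35 24 34
f 33 34 22
f 35 34 33
f 23 33 40
f 33 22 39
f 40 39 26
f 33 39 40
f 23 40 45
f 40 26 46
f 45 46 28
f 40 46 45
f 23 45 49
f 45 28 52
f 49 52 29
f 45 52 49
f 24 50 38
f 50 29 51
f 38 51 25
f 50 51 38
f 22 34 58
f 34 24 59
f 58 59 31
f 34 59 58
f 26 39 55
f 39 22 54
f 55 54 30
f 39 54 55
f 28 46 47
f 46 26 43
f 47 43 27
f 46 43 47
f 29 52 48
f 52 28 44
f 48 44 21
f 52 44 48
f 63 65 62
f 66 63 62
f 62 65 64
f 64 66 62
f 63 69 65
f 67 63 66
f 67 69 63
f 65 69 64
f 68 66 64
f 64 69 68
f 68 67 66
f 69 67 68
f 71 70 73
f 71 73 72
f 73 70 74
f 73 74 72
f 74 70 75
f 74 75 72
f 75 70 76
f 75 76 72
f 76 70 77
f 76 77 72
f 77 70 78
f 77 78 72
f 78 70 79
f 78 79 72
f 79 70 80
f 79 80 72
f 80 70 81
f 80 81 72
f 81 70 82
f 81 82 72
f 82 70 83
f 82 83 72
f 83 70 84
f 83 84 72
f 84 70 85
f 84 85 72
f 85 70 86
f 85 86 72
f 86 70 87
f 86 87 72
f 87 70 71
f 87 71 72



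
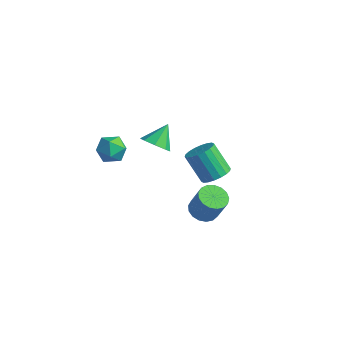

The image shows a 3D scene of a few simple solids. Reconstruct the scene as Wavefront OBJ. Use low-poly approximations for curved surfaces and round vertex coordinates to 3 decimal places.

v -1.787 1.42 1.281
v -1.33 0.908 1.864
v -1.853 2.52 2.299
v -0.916 1.296 1.472
v -1.013 1.756 0.969
v -1.563 2.019 0.648
v -2.244 1.932 0.699
v -2.658 1.545 1.09
v -2.561 1.084 1.594
v -2.012 0.821 1.914
v 3.8 -0.096 3.104
v 4.478 -0.079 3.599
v 3.418 -0.167 5.052
v 2.74 -0.184 4.556
v 4.394 0.283 3.56
v 3.335 0.195 5.013
v 4.193 0.57 3.431
v 3.133 0.483 4.883
v 3.914 0.725 3.236
v 2.854 0.638 4.689
v 3.612 0.718 3.016
v 2.553 0.63 4.468
v 3.347 0.549 2.813
v 2.288 0.461 4.265
v 3.172 0.253 2.667
v 2.113 0.165 4.12
v 3.122 -0.113 2.608
v 2.062 -0.201 4.061
v 3.205 -0.475 2.647
v 2.146 -0.563 4.1
v 3.407 -0.763 2.777
v 2.347 -0.85 4.229
v 3.686 -0.918 2.971
v 2.626 -1.005 4.424
v 3.987 -0.91 3.192
v 2.928 -0.998 4.644
v 4.252 -0.741 3.395
v 3.193 -0.829 4.847
v 4.427 -0.445 3.54
v 3.368 -0.533 4.993
v -4.304 -0.082 1.398
v -3.599 0.56 1.486
v -3.541 -0.76 0.234
v -2.836 -0.118 0.322
v -2.975 -0.773 1.005
v -3.446 -0.354 1.725
v -3.694 0.154 -0.005
v -4.165 0.573 0.715
v -3.222 0.706 0.619
v -2.778 0.133 1.243
v -4.362 -0.333 0.477
v -3.918 -0.906 1.101
v 0.967 2.223 -3.179
v 1.709 2.526 -3.518
v 2.415 2.54 -1.96
v 1.673 2.237 -1.621
v 1.494 2.87 -3.423
v 2.2 2.884 -1.866
v 1.159 3.066 -3.273
v 1.865 3.08 -1.716
v 0.78 3.069 -3.102
v 1.485 3.083 -1.544
v 0.443 2.878 -2.947
v 1.149 2.892 -1.39
v 0.227 2.537 -2.846
v 0.933 2.551 -1.289
v 0.18 2.124 -2.821
v 0.886 2.138 -1.264
v 0.314 1.733 -2.878
v 1.019 1.748 -1.321
v 0.597 1.455 -3.004
v 1.303 1.469 -1.447
v 0.965 1.353 -3.17
v 1.671 1.367 -1.612
v 1.334 1.45 -3.338
v 2.039 1.464 -1.78
v 1.618 1.724 -3.469
v 2.324 1.738 -1.912
v 1.754 2.112 -3.534
v 2.459 2.127 -1.976
f 2 1 4
f 2 4 3
f 4 1 5
f 4 5 3
f 5 1 6
f 5 6 3
f 6 1 7
f 6 7 3
f 7 1 8
f 7 8 3
f 8 1 9
f 8 9 3
f 9 1 10
f 9 10 3
f 10 1 2
f 10 2 3
f 12 11 15
f 12 15 13
f 13 15 16
f 13 16 14
f 15 11 17
f 15 17 16
f 16 17 18
f 16 18 14
f 17 11 19
f 17 19 18
f 18 19 20
f 18 20 14
f 19 11 21
f 19 21 20
f 20 21 22
f 20 22 14
f 21 11 23
f 21 23 22
f 22 23 24
f 22 24 14
f 23 11 25
f 23 25 24
f 24 25 26
f 24 26 14
f 25 11 27
f 25 27 26
f 26 27 28
f 26 28 14
f 27 11 29
f 27 29 28
f 28 29 30
f 28 30 14
f 29 11 31
f 29 31 30
f 30 31 32
f 30 32 14
f 31 11 33
f 31 33 32
f 32 33 34
f 32 34 14
f 33 11 35
f 33 35 34
f 34 35 36
f 34 36 14
f 35 11 37
f 35 37 36
f 36 37 38
f 36 38 14
f 37 11 39
f 37 39 38
f 38 39 40
f 38 40 14
f 39 11 12
f 39 12 40
f 40 12 13
f 40 13 14
f 41 52 46
f 41 46 42
f 41 42 48
f 41 48 51
f 41 51 52
f 42 46 50
f 46 52 45
f 52 51 43
f 51 48 47
f 48 42 49
f 44 50 45
f 44 45 43
f 44 43 47
f 44 47 49
f 44 49 50
f 45 50 46
f 43 45 52
f 47 43 51
f 49 47 48
f 50 49 42
f 54 53 57
f 54 57 55
f 55 57 58
f 55 58 56
f 57 53 59
f 57 59 58
f 58 59 60
f 58 60 56
f 59 53 61
f 59 61 60
f 60 61 62
f 60 62 56
f 61 53 63
f 61 63 62
f 62 63 64
f 62 64 56
f 63 53 65
f 63 65 64
f 64 65 66
f 64 66 56
f 65 53 67
f 65 67 66
f 66 67 68
f 66 68 56
f 67 53 69
f 67 69 68
f 68 69 70
f 68 70 56
f 69 53 71
f 69 71 70
f 70 71 72
f 70 72 56
f 71 53 73
f 71 73 72
f 72 73 74
f 72 74 56
f 73 53 75
f 73 75 74
f 74 75 76
f 74 76 56
f 75 53 77
f 75 77 76
f 76 77 78
f 76 78 56
f 77 53 79
f 77 79 78
f 78 79 80
f 78 80 56
f 79 53 54
f 79 54 80
f 80 54 55
f 80 55 56



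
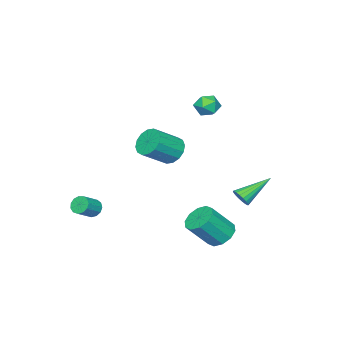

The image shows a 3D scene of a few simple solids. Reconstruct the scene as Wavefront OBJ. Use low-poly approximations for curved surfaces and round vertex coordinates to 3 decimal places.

v 3.538 -3.606 -2.106
v 3.841 -3.48 -2.535
v 4.725 -3.589 -1.943
v 4.422 -3.714 -1.514
v 3.779 -3.217 -2.394
v 4.663 -3.326 -1.802
v 3.64 -3.078 -2.162
v 4.524 -3.187 -1.569
v 3.469 -3.106 -1.912
v 4.353 -3.215 -1.319
v 3.32 -3.293 -1.724
v 4.204 -3.402 -1.131
v 3.24 -3.579 -1.657
v 4.124 -3.688 -1.064
v 3.254 -3.873 -1.733
v 4.139 -3.982 -1.14
v 3.359 -4.083 -1.927
v 4.243 -4.191 -1.335
v 3.52 -4.14 -2.179
v 4.405 -4.249 -1.586
v 3.687 -4.028 -2.407
v 4.572 -4.137 -1.814
v 3.807 -3.782 -2.54
v 4.691 -3.891 -1.947
v 1.302 -0.57 1.791
v 1.838 -0.14 1.325
v 3.054 -0.66 2.243
v 2.518 -1.09 2.709
v 1.719 0.131 1.636
v 2.934 -0.389 2.555
v 1.488 0.214 1.989
v 2.704 -0.306 2.907
v 1.207 0.087 2.288
v 2.423 -0.432 3.207
v 0.952 -0.216 2.454
v 2.168 -0.735 3.373
v 0.791 -0.614 2.443
v 2.006 -1.133 3.362
v 0.766 -1 2.257
v 1.982 -1.52 3.175
v 0.886 -1.271 1.945
v 2.101 -1.791 2.864
v 1.116 -1.354 1.593
v 2.332 -1.874 2.511
v 1.397 -1.228 1.293
v 2.613 -1.747 2.212
v 1.652 -0.925 1.127
v 2.868 -1.444 2.046
v 1.814 -0.527 1.138
v 3.029 -1.046 2.057
v -1.81 -0.379 4.333
v -1.267 0.098 4.268
v -1.413 -0.958 3.392
v -0.87 -0.481 3.327
v -0.882 -0.943 3.886
v -1.127 -0.585 4.468
v -1.553 -0.275 3.192
v -1.798 0.083 3.774
v -1.109 0.163 3.563
v -0.694 -0.25 3.992
v -1.986 -0.61 3.668
v -1.571 -1.023 4.097
v 2.217 2.89 -2.331
v 2.714 2.499 -2.869
v 3.619 1.859 -1.567
v 3.123 2.25 -1.029
v 2.913 2.964 -2.778
v 3.818 2.323 -1.477
v 2.846 3.4 -2.517
v 3.751 2.759 -1.215
v 2.539 3.642 -2.184
v 3.444 3.001 -0.883
v 2.109 3.596 -1.908
v 3.014 2.956 -0.606
v 1.721 3.281 -1.793
v 2.626 2.641 -0.491
v 1.522 2.817 -1.883
v 2.427 2.176 -0.582
v 1.589 2.381 -2.145
v 2.494 1.74 -0.843
v 1.896 2.139 -2.477
v 2.801 1.498 -1.176
v 2.326 2.184 -2.754
v 3.231 1.544 -1.452
v -0.427 2.168 -1.309
v -0.082 2.34 -0.903
v -1.913 2.892 -0.351
v -0.087 2.535 -1.058
v -0.159 2.657 -1.263
v -0.285 2.683 -1.477
v -0.438 2.606 -1.657
v -0.59 2.442 -1.769
v -0.709 2.224 -1.789
v -0.773 1.995 -1.714
v -0.768 1.8 -1.559
v -0.695 1.678 -1.354
v -0.57 1.653 -1.14
v -0.416 1.73 -0.96
v -0.265 1.893 -0.848
v -0.145 2.111 -0.828
f 2 1 5
f 2 5 3
f 3 5 6
f 3 6 4
f 5 1 7
f 5 7 6
f 6 7 8
f 6 8 4
f 7 1 9
f 7 9 8
f 8 9 10
f 8 10 4
f 9 1 11
f 9 11 10
f 10 11 12
f 10 12 4
f 11 1 13
f 11 13 12
f 12 13 14
f 12 14 4
f 13 1 15
f 13 15 14
f 14 15 16
f 14 16 4
f 15 1 17
f 15 17 16
f 16 17 18
f 16 18 4
f 17 1 19
f 17 19 18
f 18 19 20
f 18 20 4
f 19 1 21
f 19 21 20
f 20 21 22
f 20 22 4
f 21 1 23
f 21 23 22
f 22 23 24
f 22 24 4
f 23 1 2
f 23 2 24
f 24 2 3
f 24 3 4
f 26 25 29
f 26 29 27
f 27 29 30
f 27 30 28
f 29 25 31
f 29 31 30
f 30 31 32
f 30 32 28
f 31 25 33
f 31 33 32
f 32 33 34
f 32 34 28
f 33 25 35
f 33 35 34
f 34 35 36
f 34 36 28
f 35 25 37
f 35 37 36
f 36 37 38
f 36 38 28
f 37 25 39
f 37 39 38
f 38 39 40
f 38 40 28
f 39 25 41
f 39 41 40
f 40 41 42
f 40 42 28
f 41 25 43
f 41 43 42
f 42 43 44
f 42 44 28
f 43 25 45
f 43 45 44
f 44 45 46
f 44 46 28
f 45 25 47
f 45 47 46
f 46 47 48
f 46 48 28
f 47 25 49
f 47 49 48
f 48 49 50
f 48 50 28
f 49 25 26
f 49 26 50
f 50 26 27
f 50 27 28
f 51 62 56
f 51 56 52
f 51 52 58
f 51 58 61
f 51 61 62
f 52 56 60
f 56 62 55
f 62 61 53
f 61 58 57
f 58 52 59
f 54 60 55
f 54 55 53
f 54 53 57
f 54 57 59
f 54 59 60
f 55 60 56
f 53 55 62
f 57 53 61
f 59 57 58
f 60 59 52
f 64 63 67
f 64 67 65
f 65 67 68
f 65 68 66
f 67 63 69
f 67 69 68
f 68 69 70
f 68 70 66
f 69 63 71
f 69 71 70
f 70 71 72
f 70 72 66
f 71 63 73
f 71 73 72
f 72 73 74
f 72 74 66
f 73 63 75
f 73 75 74
f 74 75 76
f 74 76 66
f 75 63 77
f 75 77 76
f 76 77 78
f 76 78 66
f 77 63 79
f 77 79 78
f 78 79 80
f 78 80 66
f 79 63 81
f 79 81 80
f 80 81 82
f 80 82 66
f 81 63 83
f 81 83 82
f 82 83 84
f 82 84 66
f 83 63 64
f 83 64 84
f 84 64 65
f 84 65 66
f 86 85 88
f 86 88 87
f 88 85 89
f 88 89 87
f 89 85 90
f 89 90 87
f 90 85 91
f 90 91 87
f 91 85 92
f 91 92 87
f 92 85 93
f 92 93 87
f 93 85 94
f 93 94 87
f 94 85 95
f 94 95 87
f 95 85 96
f 95 96 87
f 96 85 97
f 96 97 87
f 97 85 98
f 97 98 87
f 98 85 99
f 98 99 87
f 99 85 100
f 99 100 87
f 100 85 86
f 100 86 87



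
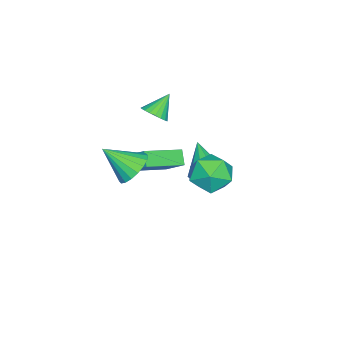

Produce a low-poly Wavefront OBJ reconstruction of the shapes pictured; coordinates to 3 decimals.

v 2.58 -1.41 -0.054
v 3.308 -0.861 0.356
v 2.94 -2.79 1.154
v 2.951 -0.745 0.595
v 2.52 -0.761 0.705
v 2.101 -0.906 0.664
v 1.777 -1.15 0.481
v 1.612 -1.446 0.193
v 1.639 -1.734 -0.145
v 1.852 -1.959 -0.465
v 2.21 -2.074 -0.703
v 2.641 -2.058 -0.813
v 3.06 -1.914 -0.773
v 3.384 -1.669 -0.59
v 3.549 -1.374 -0.301
v 3.522 -1.085 0.036
v -2.099 -2.44 0.036
v -1.54 -2.141 0.436
v -3.021 -2.04 1.024
v -1.627 -1.901 0.257
v -1.796 -1.754 0.04
v -2.018 -1.726 -0.178
v -2.253 -1.821 -0.359
v -2.462 -2.024 -0.472
v -2.608 -2.298 -0.497
v -2.666 -2.597 -0.43
v -2.626 -2.869 -0.282
v -2.495 -3.067 -0.08
v -2.296 -3.156 0.142
v -2.062 -3.122 0.346
v -1.835 -2.97 0.496
v -1.653 -2.726 0.567
v -1.549 -2.433 0.545
v -2.98 -0.065 -4.265
v -2.455 -0.848 -4.381
v -4.32 -1.115 -3.235
v -2.281 -0.584 -3.886
v -2.374 -0.122 -3.536
v -2.699 0.362 -3.464
v -3.131 0.683 -3.699
v -3.505 0.718 -4.15
v -3.679 0.455 -4.645
v -3.586 -0.007 -4.995
v -3.262 -0.491 -5.066
v -2.829 -0.812 -4.832
v -2.164 1.566 -2.589
v -1.489 1.452 -3.612
v -0.991 0.248 -1.668
v -0.316 0.134 -2.691
v -0.287 1.182 -2.048
v -1.012 1.997 -2.618
v -1.468 -0.297 -2.662
v -2.193 0.518 -3.232
v -1.059 0.3 -3.657
v -0.329 1.215 -3.277
v -2.151 0.485 -2.003
v -1.421 1.4 -1.623
v -0.764 -1.247 -2.635
v -1.3 -1.6 -2.018
v -0.373 -0.145 -1.665
v -0.908 -0.497 -1.048
v 0.868 -2.463 -1.912
v 0.333 -2.815 -1.295
v 1.26 -1.36 -0.942
v 0.724 -1.713 -0.325
f 2 1 4
f 2 4 3
f 4 1 5
f 4 5 3
f 5 1 6
f 5 6 3
f 6 1 7
f 6 7 3
f 7 1 8
f 7 8 3
f 8 1 9
f 8 9 3
f 9 1 10
f 9 10 3
f 10 1 11
f 10 11 3
f 11 1 12
f 11 12 3
f 12 1 13
f 12 13 3
f 13 1 14
f 13 14 3
f 14 1 15
f 14 15 3
f 15 1 16
f 15 16 3
f 16 1 2
f 16 2 3
f 18 17 20
f 18 20 19
f 20 17 21
f 20 21 19
f 21 17 22
f 21 22 19
f 22 17 23
f 22 23 19
f 23 17 24
f 23 24 19
f 24 17 25
f 24 25 19
f 25 17 26
f 25 26 19
f 26 17 27
f 26 27 19
f 27 17 28
f 27 28 19
f 28 17 29
f 28 29 19
f 29 17 30
f 29 30 19
f 30 17 31
f 30 31 19
f 31 17 32
f 31 32 19
f 32 17 33
f 32 33 19
f 33 17 18
f 33 18 19
f 35 34 37
f 35 37 36
f 37 34 38
f 37 38 36
f 38 34 39
f 38 39 36
f 39 34 40
f 39 40 36
f 40 34 41
f 40 41 36
f 41 34 42
f 41 42 36
f 42 34 43
f 42 43 36
f 43 34 44
f 43 44 36
f 44 34 45
f 44 45 36
f 45 34 35
f 45 35 36
f 46 57 51
f 46 51 47
f 46 47 53
f 46 53 56
f 46 56 57
f 47 51 55
f 51 57 50
f 57 56 48
f 56 53 52
f 53 47 54
f 49 55 50
f 49 50 48
f 49 48 52
f 49 52 54
f 49 54 55
f 50 55 51
f 48 50 57
f 52 48 56
f 54 52 53
f 55 54 47
f 59 61 58
f 62 59 58
f 58 61 60
f 60 62 58
f 59 65 61
f 63 59 62
f 63 65 59
f 61 65 60
f 64 62 60
f 60 65 64
f 64 63 62
f 65 63 64



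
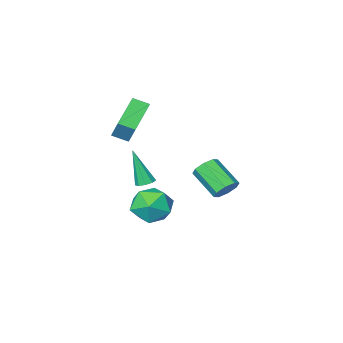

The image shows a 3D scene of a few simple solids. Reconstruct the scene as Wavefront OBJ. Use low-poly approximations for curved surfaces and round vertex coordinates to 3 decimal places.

v -0.224 -2.421 3.295
v -0.226 -1.744 4.393
v 1.313 -1.104 2.486
v 1.311 -0.427 3.584
v 0.429 -2.973 3.636
v 0.427 -2.296 4.734
v 1.966 -1.656 2.827
v 1.964 -0.979 3.925
v -3.462 0.199 -1.594
v -3.236 -0.182 -2.224
v -2.911 -1.721 -1.175
v -3.138 -1.339 -0.546
v -2.79 0.095 -1.956
v -2.466 -1.443 -0.907
v -2.739 0.433 -1.476
v -2.414 -1.105 -0.427
v -3.111 0.634 -1.065
v -2.786 -0.904 -0.017
v -3.689 0.581 -0.965
v -3.364 -0.958 0.084
v -4.134 0.303 -1.233
v -3.81 -1.235 -0.184
v -4.186 -0.035 -1.713
v -3.861 -1.573 -0.664
v -3.814 -0.236 -2.123
v -3.489 -1.774 -1.075
v 3.374 4.288 2.8
v 3.839 4.152 2.676
v 3.686 3.652 4.66
v 3.837 4.476 2.787
v 3.619 4.712 2.904
v 3.286 4.749 2.973
v 2.994 4.571 2.961
v 2.88 4.261 2.874
v 2.997 3.963 2.752
v 3.29 3.818 2.653
v 3.622 3.892 2.623
v 1.637 2.914 0.951
v 2.658 3.278 0.492
v 1.442 1.662 -0.472
v 2.463 2.026 -0.931
v 2.454 1.428 0.083
v 2.574 2.202 0.963
v 1.526 2.738 -0.943
v 1.646 3.512 -0.063
v 2.59 3.169 -0.679
v 3.163 2.359 -0.045
v 0.937 2.581 0.065
v 1.51 1.771 0.699
f 2 4 1
f 5 2 1
f 1 4 3
f 3 5 1
f 2 8 4
f 6 2 5
f 6 8 2
f 4 8 3
f 7 5 3
f 3 8 7
f 7 6 5
f 8 6 7
f 10 9 13
f 10 13 11
f 11 13 14
f 11 14 12
f 13 9 15
f 13 15 14
f 14 15 16
f 14 16 12
f 15 9 17
f 15 17 16
f 16 17 18
f 16 18 12
f 17 9 19
f 17 19 18
f 18 19 20
f 18 20 12
f 19 9 21
f 19 21 20
f 20 21 22
f 20 22 12
f 21 9 23
f 21 23 22
f 22 23 24
f 22 24 12
f 23 9 25
f 23 25 24
f 24 25 26
f 24 26 12
f 25 9 10
f 25 10 26
f 26 10 11
f 26 11 12
f 28 27 30
f 28 30 29
f 30 27 31
f 30 31 29
f 31 27 32
f 31 32 29
f 32 27 33
f 32 33 29
f 33 27 34
f 33 34 29
f 34 27 35
f 34 35 29
f 35 27 36
f 35 36 29
f 36 27 37
f 36 37 29
f 37 27 28
f 37 28 29
f 38 49 43
f 38 43 39
f 38 39 45
f 38 45 48
f 38 48 49
f 39 43 47
f 43 49 42
f 49 48 40
f 48 45 44
f 45 39 46
f 41 47 42
f 41 42 40
f 41 40 44
f 41 44 46
f 41 46 47
f 42 47 43
f 40 42 49
f 44 40 48
f 46 44 45
f 47 46 39



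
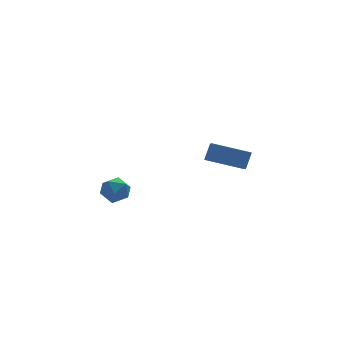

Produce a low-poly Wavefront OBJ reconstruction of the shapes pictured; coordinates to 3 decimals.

v -2.15 -0.924 -1.042
v -1.46 -1.106 -0.706
v -2.04 -1.934 -1.814
v -1.35 -2.116 -1.478
v -2.02 -2.193 -1.07
v -2.088 -1.569 -0.592
v -1.412 -1.471 -1.928
v -1.48 -0.847 -1.45
v -1.004 -1.444 -1.253
v -1.38 -1.891 -0.723
v -2.12 -1.149 -1.797
v -2.496 -1.596 -1.267
v 2.572 -1.504 -0.089
v 2.989 -1.159 0.716
v 3.102 -0.019 -0.999
v 3.519 0.325 -0.194
v 4.221 -2.385 -0.566
v 4.638 -2.041 0.239
v 4.751 -0.901 -1.476
v 5.168 -0.556 -0.671
f 1 12 6
f 1 6 2
f 1 2 8
f 1 8 11
f 1 11 12
f 2 6 10
f 6 12 5
f 12 11 3
f 11 8 7
f 8 2 9
f 4 10 5
f 4 5 3
f 4 3 7
f 4 7 9
f 4 9 10
f 5 10 6
f 3 5 12
f 7 3 11
f 9 7 8
f 10 9 2
f 14 16 13
f 17 14 13
f 13 16 15
f 15 17 13
f 14 20 16
f 18 14 17
f 18 20 14
f 16 20 15
f 19 17 15
f 15 20 19
f 19 18 17
f 20 18 19



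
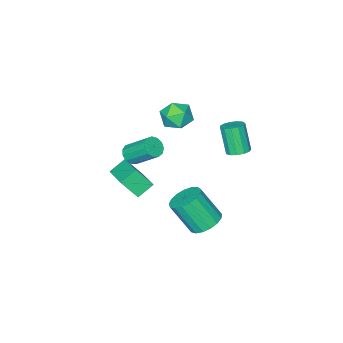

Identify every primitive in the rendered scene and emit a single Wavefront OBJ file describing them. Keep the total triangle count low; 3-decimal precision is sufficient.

v 1.531 0.072 -0.578
v 2.254 1.709 0.088
v 2.416 -0.092 -1.137
v 3.139 1.546 -0.471
v 2.081 -0.606 0.491
v 2.804 1.032 1.157
v 2.966 -0.769 -0.068
v 3.689 0.868 0.598
v -2.984 2.369 0.002
v -2.339 2.442 0.122
v -2.551 1.764 1.677
v -3.196 1.691 1.558
v -2.503 2.756 0.236
v -2.715 2.078 1.792
v -2.82 2.947 0.276
v -3.031 2.268 1.832
v -3.189 2.954 0.23
v -3.4 2.276 1.785
v -3.493 2.776 0.111
v -3.704 2.097 1.666
v -3.635 2.468 -0.043
v -3.847 1.79 1.513
v -3.571 2.129 -0.182
v -3.782 1.451 1.374
v -3.321 1.867 -0.262
v -3.532 1.188 1.293
v -2.963 1.763 -0.259
v -3.175 1.085 1.296
v -2.613 1.852 -0.173
v -2.824 1.174 1.383
v -2.38 2.106 -0.031
v -2.591 1.427 1.525
v 2.737 0.694 2.141
v 3.134 0.434 2.541
v 2.779 1.647 3.679
v 2.383 1.906 3.279
v 3.319 0.664 2.354
v 2.964 1.877 3.492
v 3.319 0.903 2.099
v 2.965 2.116 3.237
v 3.135 1.076 1.858
v 2.78 2.288 2.995
v 2.824 1.127 1.706
v 2.47 2.34 2.844
v 2.486 1.041 1.693
v 2.132 2.253 2.831
v 2.227 0.844 1.822
v 1.873 2.057 2.96
v 2.131 0.6 2.052
v 1.776 1.812 3.19
v 2.227 0.385 2.311
v 1.872 1.598 3.448
v 2.485 0.269 2.515
v 2.13 1.481 3.653
v 2.823 0.287 2.601
v 2.468 1.5 3.739
v -2.27 -0.177 1.356
v -1.735 -0.285 2.154
v -1.825 -1.595 0.866
v -1.29 -1.703 1.664
v -2.255 -1.698 1.726
v -2.53 -0.821 2.029
v -1.03 -1.059 0.991
v -1.305 -0.182 1.294
v -0.968 -0.83 1.929
v -1.726 -1.225 2.383
v -1.834 -0.655 0.637
v -2.592 -1.05 1.091
v -0.568 2.555 -4.227
v 0.051 2.025 -4.733
v 0.587 1.014 -3.02
v -0.032 1.545 -2.513
v 0.301 2.387 -4.598
v 0.837 1.376 -2.885
v 0.351 2.787 -4.378
v 0.887 1.776 -2.665
v 0.191 3.134 -4.123
v 0.727 2.123 -2.41
v -0.143 3.348 -3.892
v 0.393 2.338 -2.179
v -0.574 3.381 -3.737
v -0.038 2.37 -2.024
v -1.004 3.225 -3.695
v -0.468 2.214 -1.982
v -1.334 2.915 -3.774
v -0.798 1.905 -2.061
v -1.489 2.523 -3.957
v -0.953 1.513 -2.244
v -1.432 2.139 -4.202
v -0.896 1.128 -2.489
v -1.178 1.849 -4.452
v -0.642 0.838 -2.739
v -0.784 1.722 -4.651
v -0.248 0.711 -2.938
v -0.34 1.785 -4.752
v 0.196 0.774 -3.039
f 2 4 1
f 5 2 1
f 1 4 3
f 3 5 1
f 2 8 4
f 6 2 5
f 6 8 2
f 4 8 3
f 7 5 3
f 3 8 7
f 7 6 5
f 8 6 7
f 10 9 13
f 10 13 11
f 11 13 14
f 11 14 12
f 13 9 15
f 13 15 14
f 14 15 16
f 14 16 12
f 15 9 17
f 15 17 16
f 16 17 18
f 16 18 12
f 17 9 19
f 17 19 18
f 18 19 20
f 18 20 12
f 19 9 21
f 19 21 20
f 20 21 22
f 20 22 12
f 21 9 23
f 21 23 22
f 22 23 24
f 22 24 12
f 23 9 25
f 23 25 24
f 24 25 26
f 24 26 12
f 25 9 27
f 25 27 26
f 26 27 28
f 26 28 12
f 27 9 29
f 27 29 28
f 28 29 30
f 28 30 12
f 29 9 31
f 29 31 30
f 30 31 32
f 30 32 12
f 31 9 10
f 31 10 32
f 32 10 11
f 32 11 12
f 34 33 37
f 34 37 35
f 35 37 38
f 35 38 36
f 37 33 39
f 37 39 38
f 38 39 40
f 38 40 36
f 39 33 41
f 39 41 40
f 40 41 42
f 40 42 36
f 41 33 43
f 41 43 42
f 42 43 44
f 42 44 36
f 43 33 45
f 43 45 44
f 44 45 46
f 44 46 36
f 45 33 47
f 45 47 46
f 46 47 48
f 46 48 36
f 47 33 49
f 47 49 48
f 48 49 50
f 48 50 36
f 49 33 51
f 49 51 50
f 50 51 52
f 50 52 36
f 51 33 53
f 51 53 52
f 52 53 54
f 52 54 36
f 53 33 55
f 53 55 54
f 54 55 56
f 54 56 36
f 55 33 34
f 55 34 56
f 56 34 35
f 56 35 36
f 57 68 62
f 57 62 58
f 57 58 64
f 57 64 67
f 57 67 68
f 58 62 66
f 62 68 61
f 68 67 59
f 67 64 63
f 64 58 65
f 60 66 61
f 60 61 59
f 60 59 63
f 60 63 65
f 60 65 66
f 61 66 62
f 59 61 68
f 63 59 67
f 65 63 64
f 66 65 58
f 70 69 73
f 70 73 71
f 71 73 74
f 71 74 72
f 73 69 75
f 73 75 74
f 74 75 76
f 74 76 72
f 75 69 77
f 75 77 76
f 76 77 78
f 76 78 72
f 77 69 79
f 77 79 78
f 78 79 80
f 78 80 72
f 79 69 81
f 79 81 80
f 80 81 82
f 80 82 72
f 81 69 83
f 81 83 82
f 82 83 84
f 82 84 72
f 83 69 85
f 83 85 84
f 84 85 86
f 84 86 72
f 85 69 87
f 85 87 86
f 86 87 88
f 86 88 72
f 87 69 89
f 87 89 88
f 88 89 90
f 88 90 72
f 89 69 91
f 89 91 90
f 90 91 92
f 90 92 72
f 91 69 93
f 91 93 92
f 92 93 94
f 92 94 72
f 93 69 95
f 93 95 94
f 94 95 96
f 94 96 72
f 95 69 70
f 95 70 96
f 96 70 71
f 96 71 72



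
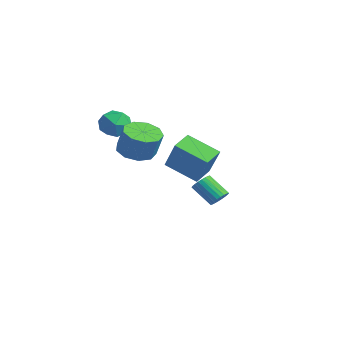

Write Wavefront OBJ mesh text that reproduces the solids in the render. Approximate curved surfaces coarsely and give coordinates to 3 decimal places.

v 2.298 -1.39 1.286
v 2.94 -1.052 0.974
v 3.405 -0.952 2.043
v 2.762 -1.29 2.354
v 2.574 -0.675 1.098
v 3.039 -0.574 2.167
v 2.079 -0.632 1.309
v 2.544 -0.531 2.378
v 1.686 -0.944 1.51
v 2.151 -0.843 2.579
v 1.579 -1.465 1.605
v 2.044 -1.364 2.674
v 1.808 -1.951 1.551
v 2.273 -1.85 2.62
v 2.267 -2.175 1.373
v 2.732 -2.074 2.442
v 2.74 -2.032 1.154
v 3.204 -1.931 2.223
v 3.006 -1.588 0.996
v 3.47 -1.488 2.065
v -1.612 3.975 -3.455
v -1.351 4.182 -3.081
v -2.108 3.671 -2.272
v -2.368 3.465 -2.645
v -1.483 4.321 -3.117
v -2.24 3.81 -2.307
v -1.635 4.407 -3.204
v -2.392 3.897 -2.394
v -1.783 4.428 -3.329
v -2.54 3.917 -2.52
v -1.905 4.38 -3.474
v -2.662 3.869 -2.664
v -1.982 4.27 -3.615
v -2.739 3.759 -2.806
v -2.003 4.116 -3.732
v -2.76 3.605 -2.923
v -1.965 3.94 -3.807
v -2.721 3.429 -2.998
v -1.872 3.769 -3.828
v -2.629 3.258 -3.019
v -1.74 3.63 -3.793
v -2.497 3.119 -2.983
v -1.588 3.543 -3.706
v -2.345 3.033 -2.896
v -1.44 3.523 -3.58
v -2.197 3.012 -2.771
v -1.318 3.571 -3.436
v -2.075 3.06 -2.626
v -1.241 3.681 -3.294
v -1.998 3.17 -2.485
v -1.22 3.835 -3.177
v -1.977 3.324 -2.368
v -1.259 4.011 -3.102
v -2.015 3.5 -2.293
v -1.661 -0.647 1.461
v -1.022 -0.408 1.087
v -0.958 -1.412 2.173
v -0.319 -1.173 1.799
v -0.699 -0.686 2.272
v -1.133 -0.213 1.832
v -0.847 -1.607 1.428
v -1.281 -1.134 0.988
v -0.519 -1.001 1.067
v -0.427 -0.432 1.589
v -1.553 -1.388 1.671
v -1.461 -0.819 2.193
v -1.913 2.201 -0.757
v -0.974 2.233 0.599
v -0.877 3.152 -1.498
v 0.063 3.184 -0.142
v -1.423 1.416 -1.078
v -0.483 1.448 0.278
v -0.386 2.367 -1.819
v 0.553 2.399 -0.463
f 2 1 5
f 2 5 3
f 3 5 6
f 3 6 4
f 5 1 7
f 5 7 6
f 6 7 8
f 6 8 4
f 7 1 9
f 7 9 8
f 8 9 10
f 8 10 4
f 9 1 11
f 9 11 10
f 10 11 12
f 10 12 4
f 11 1 13
f 11 13 12
f 12 13 14
f 12 14 4
f 13 1 15
f 13 15 14
f 14 15 16
f 14 16 4
f 15 1 17
f 15 17 16
f 16 17 18
f 16 18 4
f 17 1 19
f 17 19 18
f 18 19 20
f 18 20 4
f 19 1 2
f 19 2 20
f 20 2 3
f 20 3 4
f 22 21 25
f 22 25 23
f 23 25 26
f 23 26 24
f 25 21 27
f 25 27 26
f 26 27 28
f 26 28 24
f 27 21 29
f 27 29 28
f 28 29 30
f 28 30 24
f 29 21 31
f 29 31 30
f 30 31 32
f 30 32 24
f 31 21 33
f 31 33 32
f 32 33 34
f 32 34 24
f 33 21 35
f 33 35 34
f 34 35 36
f 34 36 24
f 35 21 37
f 35 37 36
f 36 37 38
f 36 38 24
f 37 21 39
f 37 39 38
f 38 39 40
f 38 40 24
f 39 21 41
f 39 41 40
f 40 41 42
f 40 42 24
f 41 21 43
f 41 43 42
f 42 43 44
f 42 44 24
f 43 21 45
f 43 45 44
f 44 45 46
f 44 46 24
f 45 21 47
f 45 47 46
f 46 47 48
f 46 48 24
f 47 21 49
f 47 49 48
f 48 49 50
f 48 50 24
f 49 21 51
f 49 51 50
f 50 51 52
f 50 52 24
f 51 21 53
f 51 53 52
f 52 53 54
f 52 54 24
f 53 21 22
f 53 22 54
f 54 22 23
f 54 23 24
f 55 66 60
f 55 60 56
f 55 56 62
f 55 62 65
f 55 65 66
f 56 60 64
f 60 66 59
f 66 65 57
f 65 62 61
f 62 56 63
f 58 64 59
f 58 59 57
f 58 57 61
f 58 61 63
f 58 63 64
f 59 64 60
f 57 59 66
f 61 57 65
f 63 61 62
f 64 63 56
f 68 70 67
f 71 68 67
f 67 70 69
f 69 71 67
f 68 74 70
f 72 68 71
f 72 74 68
f 70 74 69
f 73 71 69
f 69 74 73
f 73 72 71
f 74 72 73



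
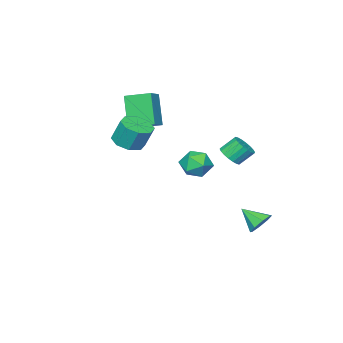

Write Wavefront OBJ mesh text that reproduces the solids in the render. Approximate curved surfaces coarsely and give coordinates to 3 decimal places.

v 0.91 -1.701 2.16
v 1.627 -2.256 2.474
v 1.467 -1.695 3.834
v 0.75 -1.139 3.52
v 1.862 -1.604 2.232
v 1.702 -1.042 3.592
v 1.54 -1.008 1.948
v 1.38 -0.446 3.308
v 0.848 -0.818 1.788
v 0.688 -0.256 3.148
v 0.193 -1.145 1.846
v 0.033 -0.584 3.206
v -0.042 -1.798 2.088
v -0.202 -1.236 3.448
v 0.28 -2.394 2.372
v 0.12 -1.832 3.732
v 0.972 -2.584 2.532
v 0.812 -2.022 3.892
v -2.291 2.661 1.393
v -1.751 2.519 1.894
v -2.348 3.036 2.687
v -2.889 3.179 2.187
v -1.66 2.815 1.769
v -2.258 3.332 2.562
v -1.695 3.08 1.569
v -2.292 3.598 2.363
v -1.847 3.263 1.335
v -2.445 3.78 2.129
v -2.088 3.326 1.113
v -2.685 3.844 1.906
v -2.368 3.258 0.946
v -2.966 3.776 1.739
v -2.634 3.071 0.867
v -3.232 3.589 1.661
v -2.832 2.804 0.893
v -3.429 3.321 1.686
v -2.922 2.508 1.018
v -3.52 3.025 1.811
v -2.888 2.242 1.217
v -3.485 2.76 2.011
v -2.735 2.06 1.451
v -3.333 2.577 2.245
v -2.495 1.996 1.674
v -3.092 2.514 2.467
v -2.214 2.064 1.841
v -2.812 2.582 2.634
v -1.948 2.251 1.919
v -2.546 2.769 2.713
v -1.906 -3.968 1.649
v -2.49 -4.828 3.577
v -2.628 -2.616 2.034
v -3.212 -3.477 3.961
v -0.888 -3.563 2.139
v -1.472 -4.424 4.066
v -1.61 -2.212 2.523
v -2.194 -3.072 4.451
v -4.354 -0.981 -0.433
v -3.752 -0.422 0.188
v -3.068 -1.218 -1.468
v -2.466 -0.659 -0.847
v -2.803 -1.583 -0.542
v -3.598 -1.437 0.098
v -3.222 -0.203 -1.378
v -4.017 -0.057 -0.738
v -3.052 0.059 -0.396
v -2.793 -0.794 0.121
v -4.027 -0.846 -1.401
v -3.768 -1.699 -0.884
v -3.732 3.661 -3.846
v -3.017 3.526 -4.265
v -3.468 2.479 -3.014
v -2.934 3.905 -3.753
v -3.318 4.141 -3.295
v -3.945 4.097 -3.16
v -4.447 3.797 -3.426
v -4.531 3.418 -3.939
v -4.146 3.181 -4.397
v -3.519 3.226 -4.532
f 2 1 5
f 2 5 3
f 3 5 6
f 3 6 4
f 5 1 7
f 5 7 6
f 6 7 8
f 6 8 4
f 7 1 9
f 7 9 8
f 8 9 10
f 8 10 4
f 9 1 11
f 9 11 10
f 10 11 12
f 10 12 4
f 11 1 13
f 11 13 12
f 12 13 14
f 12 14 4
f 13 1 15
f 13 15 14
f 14 15 16
f 14 16 4
f 15 1 17
f 15 17 16
f 16 17 18
f 16 18 4
f 17 1 2
f 17 2 18
f 18 2 3
f 18 3 4
f 20 19 23
f 20 23 21
f 21 23 24
f 21 24 22
f 23 19 25
f 23 25 24
f 24 25 26
f 24 26 22
f 25 19 27
f 25 27 26
f 26 27 28
f 26 28 22
f 27 19 29
f 27 29 28
f 28 29 30
f 28 30 22
f 29 19 31
f 29 31 30
f 30 31 32
f 30 32 22
f 31 19 33
f 31 33 32
f 32 33 34
f 32 34 22
f 33 19 35
f 33 35 34
f 34 35 36
f 34 36 22
f 35 19 37
f 35 37 36
f 36 37 38
f 36 38 22
f 37 19 39
f 37 39 38
f 38 39 40
f 38 40 22
f 39 19 41
f 39 41 40
f 40 41 42
f 40 42 22
f 41 19 43
f 41 43 42
f 42 43 44
f 42 44 22
f 43 19 45
f 43 45 44
f 44 45 46
f 44 46 22
f 45 19 47
f 45 47 46
f 46 47 48
f 46 48 22
f 47 19 20
f 47 20 48
f 48 20 21
f 48 21 22
f 50 52 49
f 53 50 49
f 49 52 51
f 51 53 49
f 50 56 52
f 54 50 53
f 54 56 50
f 52 56 51
f 55 53 51
f 51 56 55
f 55 54 53
f 56 54 55
f 57 68 62
f 57 62 58
f 57 58 64
f 57 64 67
f 57 67 68
f 58 62 66
f 62 68 61
f 68 67 59
f 67 64 63
f 64 58 65
f 60 66 61
f 60 61 59
f 60 59 63
f 60 63 65
f 60 65 66
f 61 66 62
f 59 61 68
f 63 59 67
f 65 63 64
f 66 65 58
f 70 69 72
f 70 72 71
f 72 69 73
f 72 73 71
f 73 69 74
f 73 74 71
f 74 69 75
f 74 75 71
f 75 69 76
f 75 76 71
f 76 69 77
f 76 77 71
f 77 69 78
f 77 78 71
f 78 69 70
f 78 70 71



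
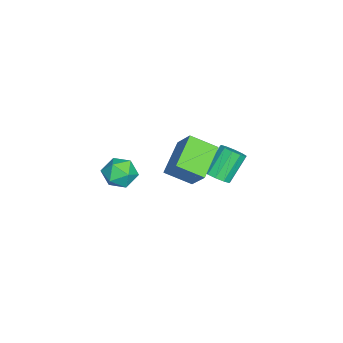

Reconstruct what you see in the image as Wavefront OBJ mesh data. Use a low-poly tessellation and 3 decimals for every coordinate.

v 1.203 2.946 -1.098
v 1.368 1.476 -0.28
v -0.71 3.283 -0.109
v -0.545 1.813 0.709
v 2.025 3.767 0.211
v 2.19 2.297 1.029
v 0.112 4.104 1.2
v 0.277 2.634 2.018
v -3.07 3.46 -3.833
v -2.39 3.509 -3.377
v -3.451 4.208 -1.871
v -4.13 4.16 -2.327
v -2.446 3.949 -3.621
v -3.507 4.648 -2.115
v -2.741 4.203 -3.946
v -3.801 4.902 -2.44
v -3.161 4.173 -4.228
v -4.221 4.872 -2.722
v -3.546 3.871 -4.359
v -4.607 4.57 -2.853
v -3.749 3.412 -4.289
v -4.81 4.111 -2.783
v -3.693 2.972 -4.045
v -4.754 3.671 -2.539
v -3.399 2.718 -3.72
v -4.459 3.417 -2.214
v -2.979 2.748 -3.438
v -4.039 3.447 -1.932
v -2.593 3.05 -3.307
v -3.654 3.749 -1.801
v 2.133 -0.136 0.704
v 2.742 0.078 1.508
v 3.398 -0.918 -0.048
v 4.007 -0.704 0.756
v 3.234 -1.377 0.86
v 2.452 -0.894 1.325
v 3.688 0.054 0.135
v 2.906 0.537 0.6
v 3.703 0.195 1.156
v 3.422 -0.69 1.604
v 2.718 -0.15 -0.144
v 2.437 -1.035 0.304
f 2 4 1
f 5 2 1
f 1 4 3
f 3 5 1
f 2 8 4
f 6 2 5
f 6 8 2
f 4 8 3
f 7 5 3
f 3 8 7
f 7 6 5
f 8 6 7
f 10 9 13
f 10 13 11
f 11 13 14
f 11 14 12
f 13 9 15
f 13 15 14
f 14 15 16
f 14 16 12
f 15 9 17
f 15 17 16
f 16 17 18
f 16 18 12
f 17 9 19
f 17 19 18
f 18 19 20
f 18 20 12
f 19 9 21
f 19 21 20
f 20 21 22
f 20 22 12
f 21 9 23
f 21 23 22
f 22 23 24
f 22 24 12
f 23 9 25
f 23 25 24
f 24 25 26
f 24 26 12
f 25 9 27
f 25 27 26
f 26 27 28
f 26 28 12
f 27 9 29
f 27 29 28
f 28 29 30
f 28 30 12
f 29 9 10
f 29 10 30
f 30 10 11
f 30 11 12
f 31 42 36
f 31 36 32
f 31 32 38
f 31 38 41
f 31 41 42
f 32 36 40
f 36 42 35
f 42 41 33
f 41 38 37
f 38 32 39
f 34 40 35
f 34 35 33
f 34 33 37
f 34 37 39
f 34 39 40
f 35 40 36
f 33 35 42
f 37 33 41
f 39 37 38
f 40 39 32

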